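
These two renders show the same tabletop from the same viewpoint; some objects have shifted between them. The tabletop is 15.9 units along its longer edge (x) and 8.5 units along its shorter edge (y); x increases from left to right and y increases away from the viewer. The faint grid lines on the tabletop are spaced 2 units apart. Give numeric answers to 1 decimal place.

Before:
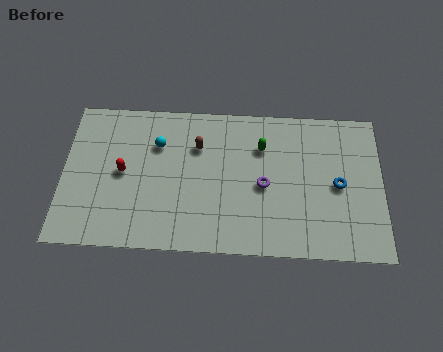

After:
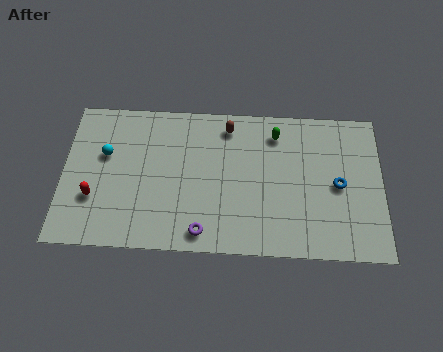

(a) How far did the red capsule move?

2.1

From (3.0, 4.3) to (1.6, 2.8), the red capsule covered √(1.4² + 1.5²) ≈ 2.1 units.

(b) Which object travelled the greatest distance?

the purple torus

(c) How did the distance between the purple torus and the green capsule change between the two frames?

+4.6

Before: roughly 2.2 units apart; after: 6.8. That's 4.6 units further apart.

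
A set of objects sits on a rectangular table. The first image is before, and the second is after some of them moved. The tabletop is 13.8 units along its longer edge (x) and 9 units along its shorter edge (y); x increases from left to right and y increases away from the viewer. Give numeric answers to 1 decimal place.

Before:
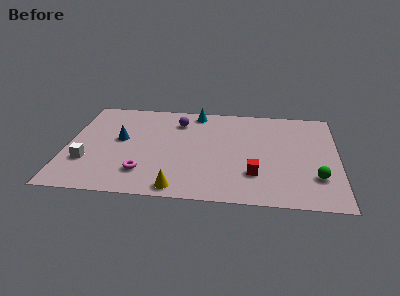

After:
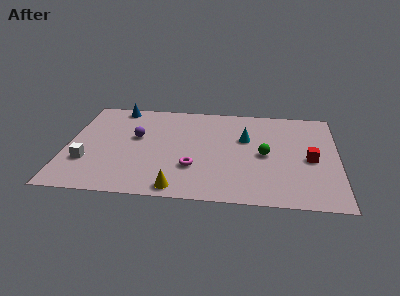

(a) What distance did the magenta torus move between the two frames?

2.6

From (4.0, 2.1) to (6.5, 2.8), the magenta torus covered √(2.5² + 0.7²) ≈ 2.6 units.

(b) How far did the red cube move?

3.2

From (9.6, 2.5) to (12.4, 4.1), the red cube covered √(2.8² + 1.6²) ≈ 3.2 units.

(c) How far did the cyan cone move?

3.5

The cyan cone was near (6.5, 8.0) before and (9.1, 5.7) after, so it travelled √(2.6² + 2.3²) ≈ 3.5 units.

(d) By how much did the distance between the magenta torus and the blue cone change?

+3.5

They were about 3.2 units apart before and 6.7 after — 3.5 units further apart.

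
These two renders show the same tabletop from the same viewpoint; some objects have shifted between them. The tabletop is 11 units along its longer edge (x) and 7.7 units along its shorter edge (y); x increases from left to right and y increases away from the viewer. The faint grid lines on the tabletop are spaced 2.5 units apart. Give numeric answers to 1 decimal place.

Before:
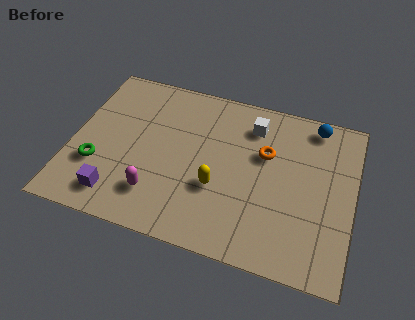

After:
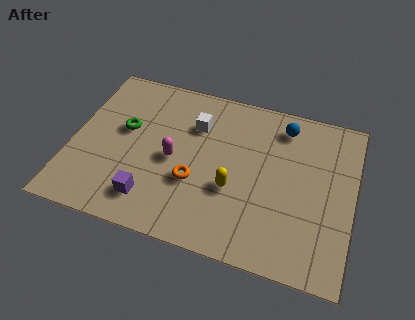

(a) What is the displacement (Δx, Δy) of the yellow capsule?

(0.6, 0.1)

The yellow capsule started near (5.8, 2.8) and ended near (6.4, 2.9).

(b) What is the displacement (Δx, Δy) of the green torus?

(0.9, 2.0)

The green torus started near (1.1, 2.5) and ended near (2.0, 4.5).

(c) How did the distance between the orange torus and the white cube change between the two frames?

+1.4

Before: roughly 1.3 units apart; after: 2.7. That's 1.4 units further apart.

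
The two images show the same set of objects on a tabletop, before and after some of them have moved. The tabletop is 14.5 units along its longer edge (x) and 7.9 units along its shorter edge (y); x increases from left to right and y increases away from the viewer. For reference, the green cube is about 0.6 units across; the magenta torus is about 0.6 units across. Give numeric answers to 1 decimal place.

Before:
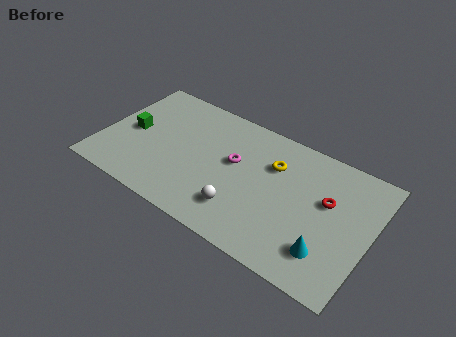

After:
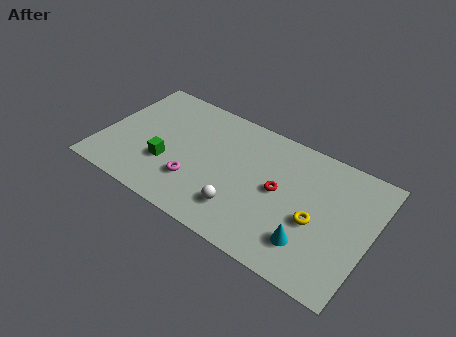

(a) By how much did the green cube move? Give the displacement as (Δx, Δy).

(2.2, -1.2)

The green cube was at about (1.5, 3.9) and moved to about (3.7, 2.7).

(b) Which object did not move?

the white sphere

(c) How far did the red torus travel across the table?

2.6

The red torus moved from about (12.1, 4.8) to (9.6, 4.1), a distance of √(2.5² + 0.7²) ≈ 2.6.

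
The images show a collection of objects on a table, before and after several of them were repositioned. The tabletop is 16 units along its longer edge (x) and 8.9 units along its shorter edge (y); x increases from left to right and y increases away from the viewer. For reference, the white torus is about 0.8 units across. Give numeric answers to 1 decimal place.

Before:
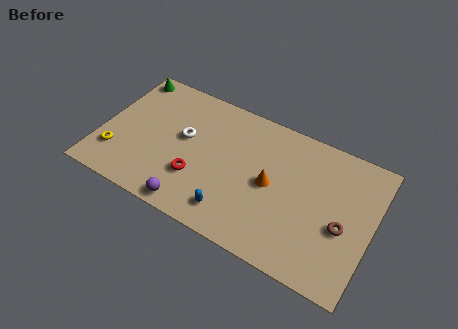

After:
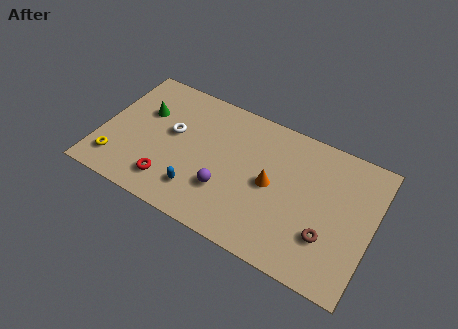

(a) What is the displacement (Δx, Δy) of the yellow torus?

(0.1, -0.5)

The yellow torus was at about (1.1, 2.3) and moved to about (1.2, 1.8).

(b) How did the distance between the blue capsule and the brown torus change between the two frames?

+1.0

Before: roughly 6.5 units apart; after: 7.5. That's 1.0 units further apart.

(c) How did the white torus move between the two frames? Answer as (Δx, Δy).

(-0.7, 0.0)

The white torus was at about (4.8, 5.1) and moved to about (4.1, 5.1).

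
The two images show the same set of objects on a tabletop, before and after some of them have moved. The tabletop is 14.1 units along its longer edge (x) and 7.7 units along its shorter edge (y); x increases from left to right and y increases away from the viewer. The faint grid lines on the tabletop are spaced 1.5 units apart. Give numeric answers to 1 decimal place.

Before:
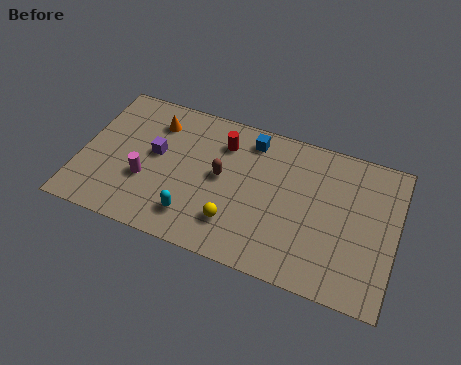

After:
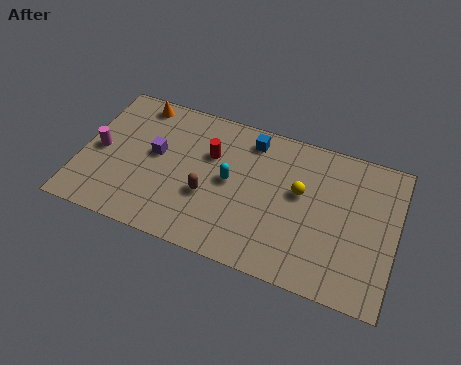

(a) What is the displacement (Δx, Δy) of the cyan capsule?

(1.4, 2.4)

The cyan capsule was at about (5.3, 1.6) and moved to about (6.7, 4.0).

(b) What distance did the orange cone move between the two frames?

1.2

The orange cone was near (3.1, 6.0) before and (2.2, 6.8) after, so it travelled √(0.9² + 0.8²) ≈ 1.2 units.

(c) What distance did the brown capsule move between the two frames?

1.3

The brown capsule was near (6.3, 4.1) before and (5.8, 2.9) after, so it travelled √(0.5² + 1.2²) ≈ 1.3 units.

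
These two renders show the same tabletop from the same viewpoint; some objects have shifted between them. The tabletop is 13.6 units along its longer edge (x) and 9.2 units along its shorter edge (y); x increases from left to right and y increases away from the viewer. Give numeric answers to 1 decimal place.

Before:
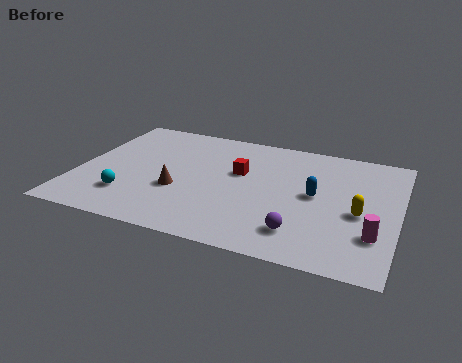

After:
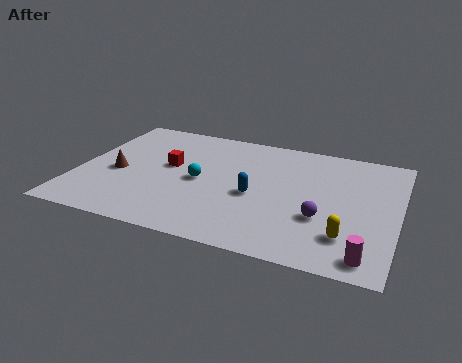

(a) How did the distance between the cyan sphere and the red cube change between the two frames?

-3.9

The distance was about 5.5 in the first image and 1.6 in the second, so they moved 3.9 units closer together.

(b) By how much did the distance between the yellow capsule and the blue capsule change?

+2.3

They were about 2.1 units apart before and 4.4 after — 2.3 units further apart.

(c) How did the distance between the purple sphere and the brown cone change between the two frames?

+3.3

Before: roughly 5.5 units apart; after: 8.8. That's 3.3 units further apart.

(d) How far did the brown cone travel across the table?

2.8

From (4.4, 3.4) to (1.7, 4.0), the brown cone covered √(2.7² + 0.6²) ≈ 2.8 units.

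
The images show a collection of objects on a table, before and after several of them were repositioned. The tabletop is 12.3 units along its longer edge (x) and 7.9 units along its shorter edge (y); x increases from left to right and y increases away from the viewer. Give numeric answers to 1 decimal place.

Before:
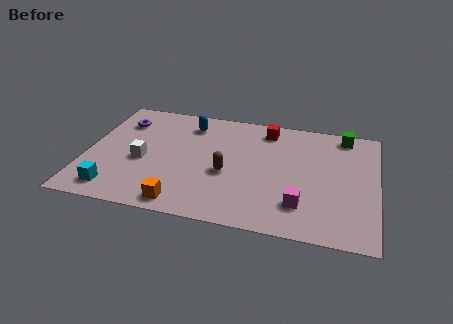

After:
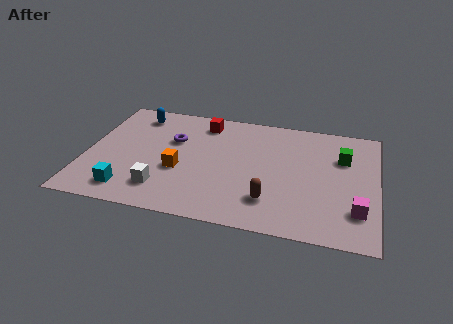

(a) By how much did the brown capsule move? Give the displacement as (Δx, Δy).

(1.9, -1.4)

The brown capsule was at about (6.0, 3.3) and moved to about (7.9, 1.9).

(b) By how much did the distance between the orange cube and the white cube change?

-1.6

Before: roughly 3.1 units apart; after: 1.5. That's 1.6 units closer together.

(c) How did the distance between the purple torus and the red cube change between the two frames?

-4.3

They were about 6.2 units apart before and 1.9 after — 4.3 units closer together.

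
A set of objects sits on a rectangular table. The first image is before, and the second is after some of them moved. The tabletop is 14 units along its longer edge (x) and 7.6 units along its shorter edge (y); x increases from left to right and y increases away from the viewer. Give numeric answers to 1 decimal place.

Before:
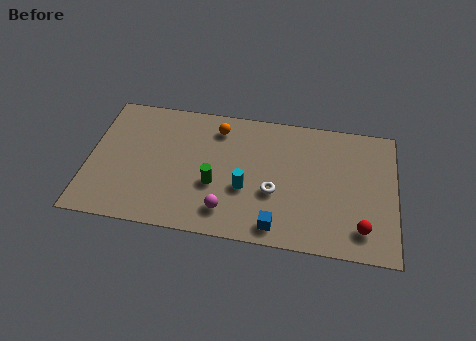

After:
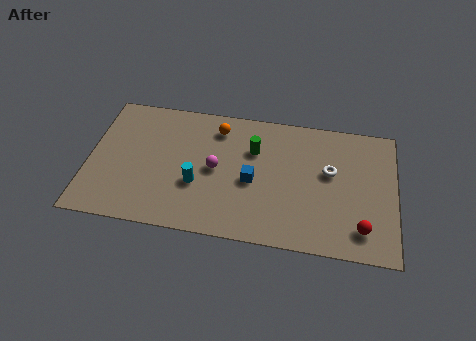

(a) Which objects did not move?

the red sphere and the orange sphere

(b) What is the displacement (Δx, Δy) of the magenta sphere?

(-0.6, 2.3)

From the two frames, the magenta sphere sits at roughly (6.4, 1.5) before and (5.8, 3.8) after.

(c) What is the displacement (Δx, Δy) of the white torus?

(2.5, 1.6)

The white torus was at about (8.5, 2.9) and moved to about (11.0, 4.5).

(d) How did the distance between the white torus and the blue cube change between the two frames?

+1.8

The distance was about 1.9 in the first image and 3.7 in the second, so they moved 1.8 units further apart.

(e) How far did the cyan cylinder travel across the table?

2.2

The cyan cylinder was near (7.2, 2.9) before and (5.0, 2.8) after, so it travelled √(2.2² + 0.1²) ≈ 2.2 units.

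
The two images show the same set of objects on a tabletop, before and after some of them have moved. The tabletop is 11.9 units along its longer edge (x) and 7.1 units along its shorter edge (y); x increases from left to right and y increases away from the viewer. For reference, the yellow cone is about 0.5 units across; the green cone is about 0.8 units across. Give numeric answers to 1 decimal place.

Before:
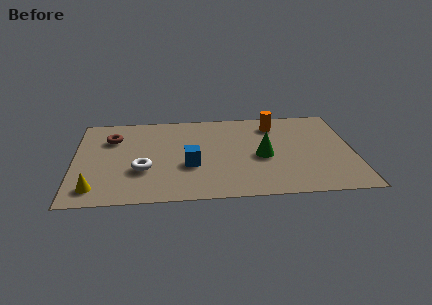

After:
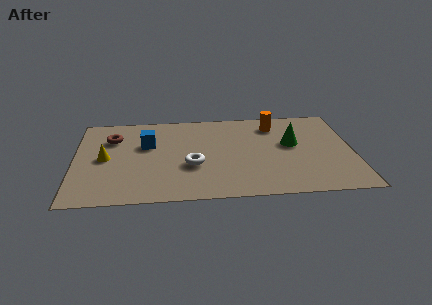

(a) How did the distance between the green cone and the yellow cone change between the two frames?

+0.6

Before: roughly 7.4 units apart; after: 8.0. That's 0.6 units further apart.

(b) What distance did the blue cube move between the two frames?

2.5

The blue cube was near (4.9, 2.7) before and (3.1, 4.5) after, so it travelled √(1.8² + 1.8²) ≈ 2.5 units.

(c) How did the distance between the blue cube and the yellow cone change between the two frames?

-2.2

The distance was about 4.3 in the first image and 2.1 in the second, so they moved 2.2 units closer together.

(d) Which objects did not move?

the brown torus and the orange cylinder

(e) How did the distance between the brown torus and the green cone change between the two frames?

+1.1

They were about 6.7 units apart before and 7.8 after — 1.1 units further apart.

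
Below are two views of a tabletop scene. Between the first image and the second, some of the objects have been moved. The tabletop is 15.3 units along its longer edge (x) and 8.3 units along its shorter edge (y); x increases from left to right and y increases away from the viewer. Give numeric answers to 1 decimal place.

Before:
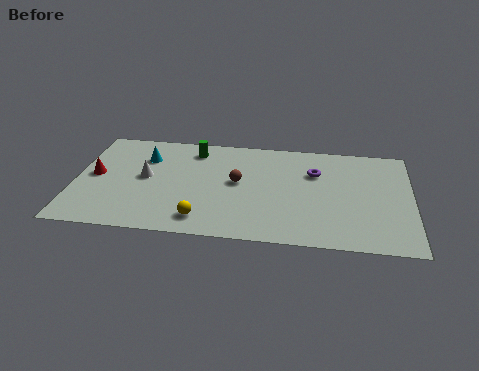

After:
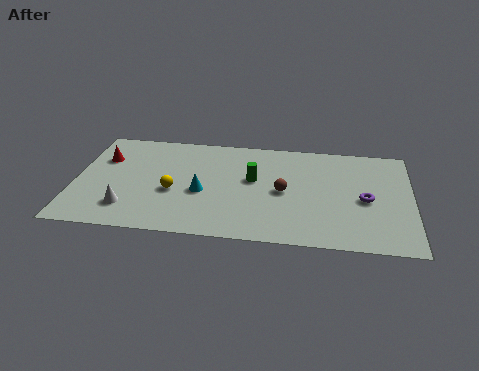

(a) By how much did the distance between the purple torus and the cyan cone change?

-0.4

The distance was about 7.8 in the first image and 7.4 in the second, so they moved 0.4 units closer together.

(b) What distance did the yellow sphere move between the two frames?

2.4

From (5.9, 1.4) to (4.5, 3.4), the yellow sphere covered √(1.4² + 2.0²) ≈ 2.4 units.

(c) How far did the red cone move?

1.4

The red cone was near (0.9, 4.3) before and (1.2, 5.7) after, so it travelled √(0.3² + 1.4²) ≈ 1.4 units.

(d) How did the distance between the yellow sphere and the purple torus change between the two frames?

+2.1

They were about 6.6 units apart before and 8.7 after — 2.1 units further apart.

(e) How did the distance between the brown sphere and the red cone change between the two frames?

+2.0

They were about 6.5 units apart before and 8.5 after — 2.0 units further apart.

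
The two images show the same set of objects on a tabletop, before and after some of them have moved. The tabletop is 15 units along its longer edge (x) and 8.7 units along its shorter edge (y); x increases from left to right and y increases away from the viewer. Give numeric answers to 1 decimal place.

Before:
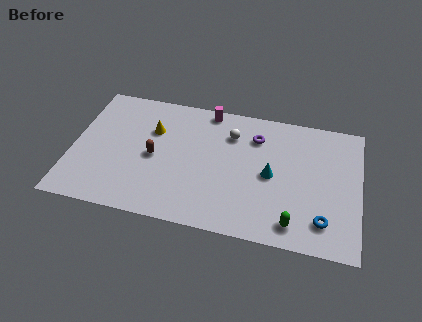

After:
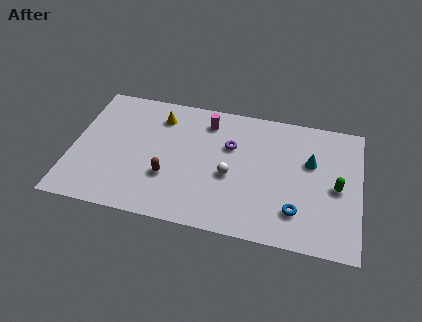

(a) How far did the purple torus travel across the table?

1.6

The purple torus moved from about (9.5, 6.6) to (8.2, 5.7), a distance of √(1.3² + 0.9²) ≈ 1.6.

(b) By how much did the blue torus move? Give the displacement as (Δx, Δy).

(-1.4, 0.3)

The blue torus started near (13.2, 1.8) and ended near (11.8, 2.1).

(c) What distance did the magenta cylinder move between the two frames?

0.8

The magenta cylinder moved from about (6.9, 7.9) to (6.9, 7.1), a distance of √(0.0² + 0.8²) ≈ 0.8.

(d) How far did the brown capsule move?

1.4

The brown capsule was near (4.3, 4.1) before and (5.1, 2.9) after, so it travelled √(0.8² + 1.2²) ≈ 1.4 units.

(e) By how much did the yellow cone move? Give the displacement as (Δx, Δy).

(0.3, 1.0)

The yellow cone was at about (4.1, 5.9) and moved to about (4.4, 6.9).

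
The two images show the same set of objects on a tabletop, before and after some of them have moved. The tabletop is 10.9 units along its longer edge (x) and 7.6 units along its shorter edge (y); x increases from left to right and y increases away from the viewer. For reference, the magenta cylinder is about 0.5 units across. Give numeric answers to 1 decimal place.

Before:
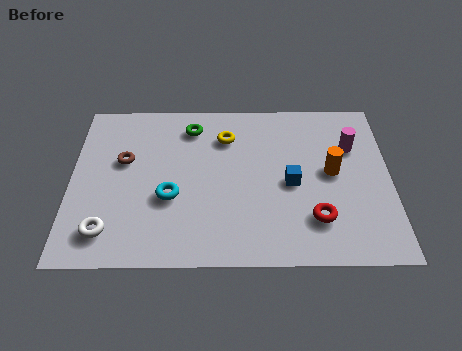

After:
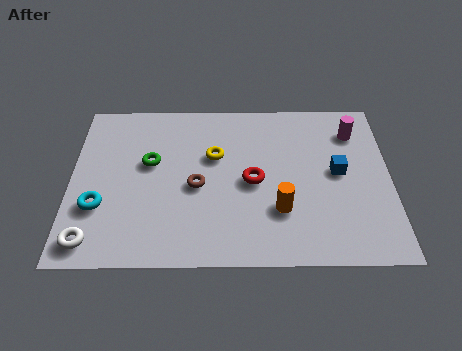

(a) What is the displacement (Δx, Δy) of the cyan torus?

(-2.4, -0.4)

The cyan torus was at about (3.4, 2.9) and moved to about (1.0, 2.5).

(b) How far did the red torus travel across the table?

2.7

The red torus moved from about (8.3, 1.9) to (6.2, 3.6), a distance of √(2.1² + 1.7²) ≈ 2.7.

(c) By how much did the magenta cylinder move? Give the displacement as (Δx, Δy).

(0.1, 0.7)

The magenta cylinder started near (9.6, 5.2) and ended near (9.7, 5.9).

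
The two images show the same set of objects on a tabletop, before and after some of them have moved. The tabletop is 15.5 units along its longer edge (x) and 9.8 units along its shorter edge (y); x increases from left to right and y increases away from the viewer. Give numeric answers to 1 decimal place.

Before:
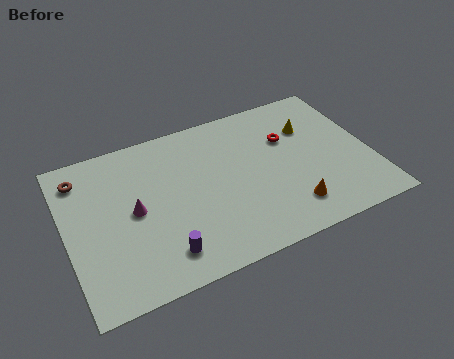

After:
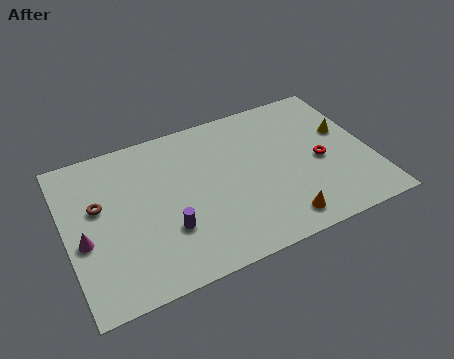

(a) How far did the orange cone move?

0.8

The orange cone was near (11.0, 2.0) before and (10.4, 1.4) after, so it travelled √(0.6² + 0.6²) ≈ 0.8 units.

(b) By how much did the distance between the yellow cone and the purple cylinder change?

+0.3

The distance was about 9.6 in the first image and 9.9 in the second, so they moved 0.3 units further apart.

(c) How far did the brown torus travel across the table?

2.2

The brown torus was near (1.0, 8.0) before and (1.7, 5.9) after, so it travelled √(0.7² + 2.1²) ≈ 2.2 units.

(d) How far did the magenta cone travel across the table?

2.7

The magenta cone was near (3.4, 4.9) before and (0.8, 4.1) after, so it travelled √(2.6² + 0.8²) ≈ 2.7 units.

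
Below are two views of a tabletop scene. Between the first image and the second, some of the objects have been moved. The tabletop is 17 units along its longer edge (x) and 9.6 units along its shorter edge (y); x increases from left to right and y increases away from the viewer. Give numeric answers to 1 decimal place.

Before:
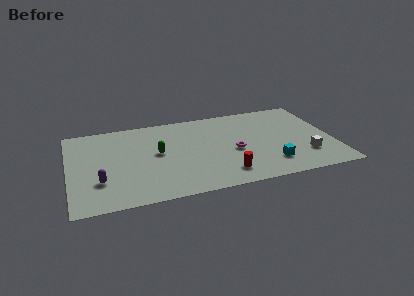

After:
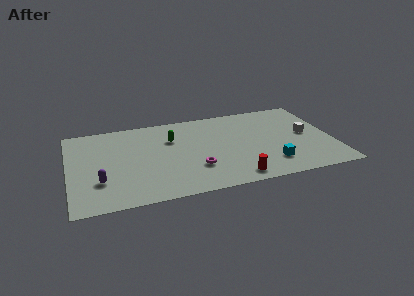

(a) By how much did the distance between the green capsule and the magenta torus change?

-1.1

Before: roughly 5.0 units apart; after: 3.9. That's 1.1 units closer together.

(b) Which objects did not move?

the purple capsule and the cyan cube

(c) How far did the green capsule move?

1.7

The green capsule moved from about (5.7, 5.2) to (6.7, 6.6), a distance of √(1.0² + 1.4²) ≈ 1.7.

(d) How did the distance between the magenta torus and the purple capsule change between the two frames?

-2.7

They were about 8.8 units apart before and 6.1 after — 2.7 units closer together.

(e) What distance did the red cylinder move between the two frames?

0.8

From (9.8, 1.8) to (10.4, 1.2), the red cylinder covered √(0.6² + 0.6²) ≈ 0.8 units.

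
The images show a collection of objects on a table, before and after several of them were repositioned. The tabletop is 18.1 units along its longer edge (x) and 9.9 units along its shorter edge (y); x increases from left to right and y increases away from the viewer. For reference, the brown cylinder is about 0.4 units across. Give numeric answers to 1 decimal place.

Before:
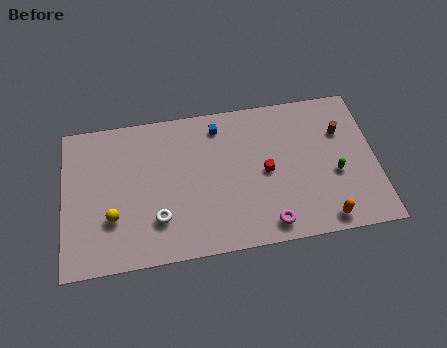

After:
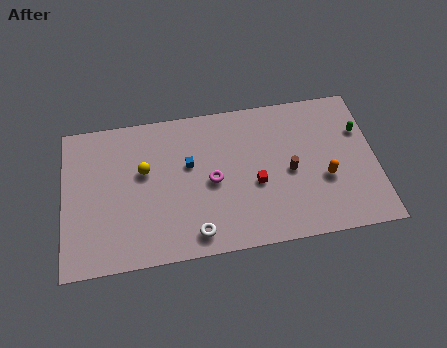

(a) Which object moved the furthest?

the magenta torus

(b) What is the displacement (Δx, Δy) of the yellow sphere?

(1.9, 2.8)

From the two frames, the yellow sphere sits at roughly (2.8, 3.2) before and (4.7, 6.0) after.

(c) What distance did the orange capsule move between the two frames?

2.7

From (14.9, 1.1) to (15.1, 3.8), the orange capsule covered √(0.2² + 2.7²) ≈ 2.7 units.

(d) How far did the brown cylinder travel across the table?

3.8

The brown cylinder was near (16.2, 6.8) before and (13.1, 4.6) after, so it travelled √(3.1² + 2.2²) ≈ 3.8 units.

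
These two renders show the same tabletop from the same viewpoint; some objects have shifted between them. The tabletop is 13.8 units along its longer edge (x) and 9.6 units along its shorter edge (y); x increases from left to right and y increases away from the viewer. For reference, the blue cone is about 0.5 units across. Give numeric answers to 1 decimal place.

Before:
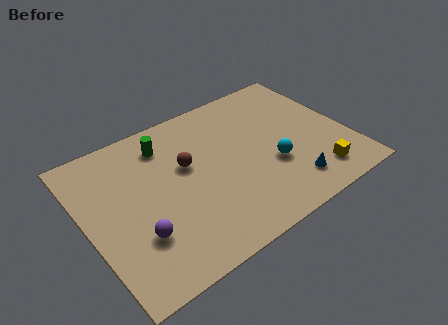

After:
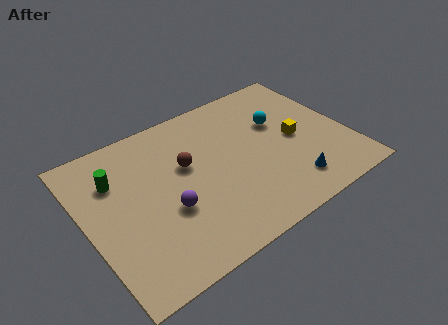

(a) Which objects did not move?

the blue cone and the brown sphere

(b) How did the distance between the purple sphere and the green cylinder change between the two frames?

-1.4

The distance was about 5.3 in the first image and 3.9 in the second, so they moved 1.4 units closer together.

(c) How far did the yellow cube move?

2.9

The yellow cube moved from about (11.6, 1.7) to (11.1, 4.6), a distance of √(0.5² + 2.9²) ≈ 2.9.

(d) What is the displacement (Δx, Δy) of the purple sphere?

(1.7, 0.7)

The purple sphere was at about (2.3, 2.9) and moved to about (4.0, 3.6).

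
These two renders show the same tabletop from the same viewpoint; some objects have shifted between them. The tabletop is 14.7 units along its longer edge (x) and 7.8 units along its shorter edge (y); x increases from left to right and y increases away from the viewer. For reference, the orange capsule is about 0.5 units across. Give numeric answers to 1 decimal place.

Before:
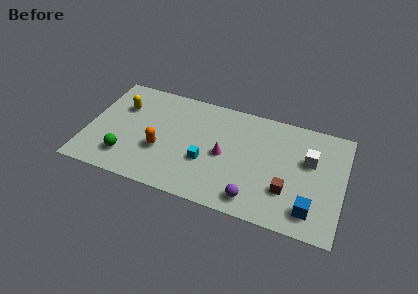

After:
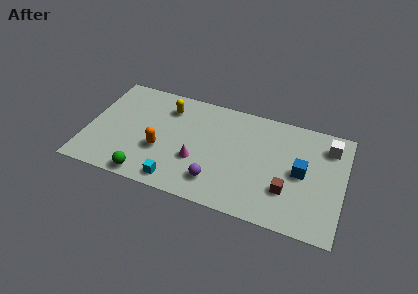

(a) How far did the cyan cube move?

2.4

From (6.9, 2.9) to (5.4, 1.0), the cyan cube covered √(1.5² + 1.9²) ≈ 2.4 units.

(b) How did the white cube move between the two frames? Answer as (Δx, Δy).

(1.0, 1.3)

The white cube started near (12.7, 4.9) and ended near (13.7, 6.2).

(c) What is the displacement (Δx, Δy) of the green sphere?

(1.3, -1.0)

The green sphere was at about (2.4, 1.8) and moved to about (3.7, 0.8).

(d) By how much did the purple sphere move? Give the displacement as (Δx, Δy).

(-2.2, 0.5)

The purple sphere was at about (9.8, 1.2) and moved to about (7.6, 1.7).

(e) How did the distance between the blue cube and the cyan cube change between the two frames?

+1.2

The distance was about 6.3 in the first image and 7.5 in the second, so they moved 1.2 units further apart.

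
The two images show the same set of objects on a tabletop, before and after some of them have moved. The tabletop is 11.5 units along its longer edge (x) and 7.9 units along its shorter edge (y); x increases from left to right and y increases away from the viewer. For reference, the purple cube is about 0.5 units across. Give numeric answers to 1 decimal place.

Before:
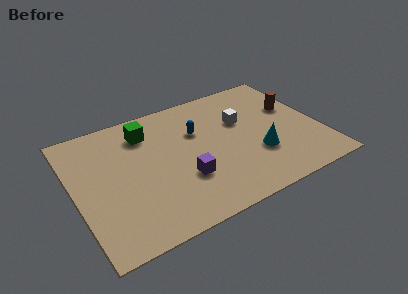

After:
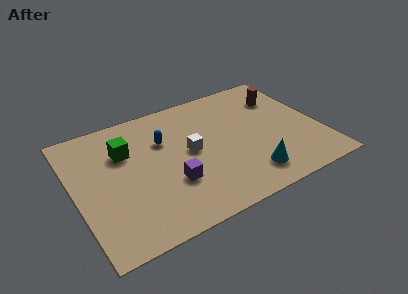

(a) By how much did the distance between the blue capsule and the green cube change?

-0.7

Before: roughly 2.5 units apart; after: 1.8. That's 0.7 units closer together.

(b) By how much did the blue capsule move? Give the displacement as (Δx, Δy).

(-1.6, 0.1)

The blue capsule started near (5.9, 5.2) and ended near (4.3, 5.3).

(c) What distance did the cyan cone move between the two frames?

1.3

The cyan cone was near (8.4, 2.6) before and (7.8, 1.5) after, so it travelled √(0.6² + 1.1²) ≈ 1.3 units.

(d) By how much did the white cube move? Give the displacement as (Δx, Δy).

(-2.6, -0.9)

From the two frames, the white cube sits at roughly (8.0, 5.0) before and (5.4, 4.1) after.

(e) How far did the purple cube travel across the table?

0.6

The purple cube moved from about (4.9, 2.6) to (4.3, 2.6), a distance of √(0.6² + 0.0²) ≈ 0.6.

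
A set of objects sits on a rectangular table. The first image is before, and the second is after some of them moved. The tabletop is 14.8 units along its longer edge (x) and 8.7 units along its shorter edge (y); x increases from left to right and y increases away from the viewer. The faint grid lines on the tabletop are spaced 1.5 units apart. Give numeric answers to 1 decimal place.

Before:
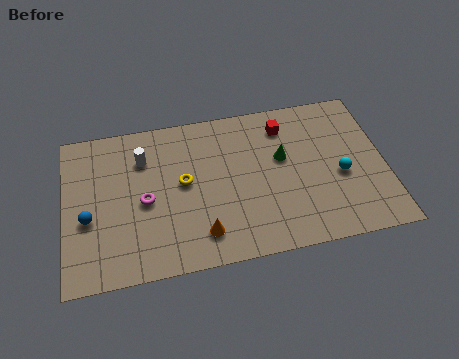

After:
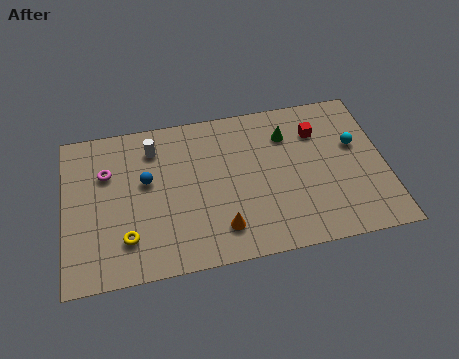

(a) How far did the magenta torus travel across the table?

2.5

From (3.7, 4.0) to (2.0, 5.9), the magenta torus covered √(1.7² + 1.9²) ≈ 2.5 units.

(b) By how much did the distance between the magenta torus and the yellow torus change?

+2.0

They were about 1.9 units apart before and 3.9 after — 2.0 units further apart.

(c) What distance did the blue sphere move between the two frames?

3.1

The blue sphere was near (1.1, 3.5) before and (3.8, 5.1) after, so it travelled √(2.7² + 1.6²) ≈ 3.1 units.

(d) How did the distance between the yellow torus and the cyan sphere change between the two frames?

+3.9

The distance was about 7.3 in the first image and 11.2 in the second, so they moved 3.9 units further apart.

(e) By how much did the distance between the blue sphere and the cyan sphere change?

-1.9

Before: roughly 11.6 units apart; after: 9.7. That's 1.9 units closer together.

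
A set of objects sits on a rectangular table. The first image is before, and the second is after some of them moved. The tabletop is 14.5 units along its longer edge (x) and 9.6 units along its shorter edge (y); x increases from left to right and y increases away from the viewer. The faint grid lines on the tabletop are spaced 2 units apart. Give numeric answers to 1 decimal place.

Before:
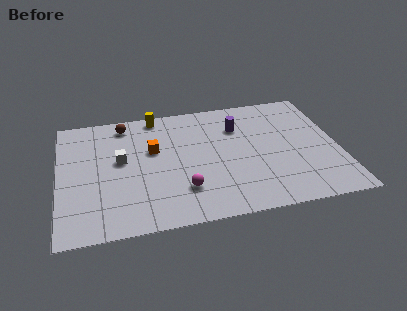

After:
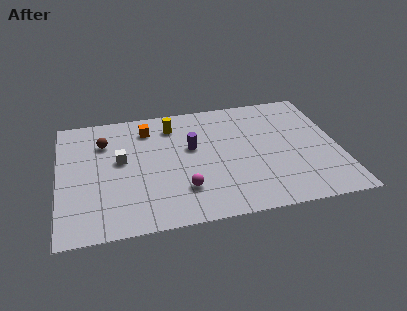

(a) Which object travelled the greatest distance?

the purple cylinder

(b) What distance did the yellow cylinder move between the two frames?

1.3

The yellow cylinder moved from about (5.2, 8.7) to (6.0, 7.7), a distance of √(0.8² + 1.0²) ≈ 1.3.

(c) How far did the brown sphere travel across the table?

1.7

The brown sphere moved from about (3.5, 8.3) to (2.4, 7.0), a distance of √(1.1² + 1.3²) ≈ 1.7.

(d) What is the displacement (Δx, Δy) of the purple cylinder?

(-2.5, -1.2)

The purple cylinder started near (9.4, 6.9) and ended near (6.9, 5.7).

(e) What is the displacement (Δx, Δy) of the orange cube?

(-0.2, 1.8)

The orange cube was at about (4.9, 5.9) and moved to about (4.7, 7.7).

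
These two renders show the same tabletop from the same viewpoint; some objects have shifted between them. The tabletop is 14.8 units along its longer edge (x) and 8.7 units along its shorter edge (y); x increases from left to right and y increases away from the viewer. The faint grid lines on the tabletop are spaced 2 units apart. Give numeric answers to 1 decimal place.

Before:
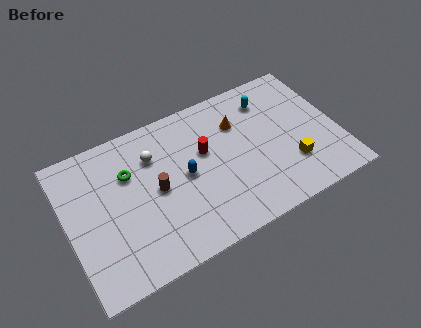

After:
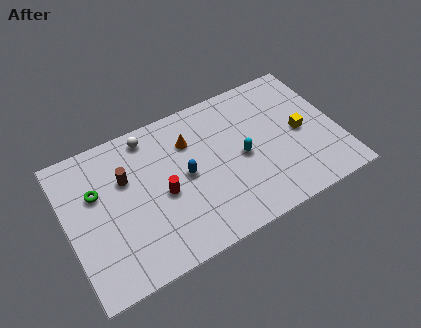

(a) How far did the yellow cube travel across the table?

1.9

From (12.0, 2.5) to (12.8, 4.2), the yellow cube covered √(0.8² + 1.7²) ≈ 1.9 units.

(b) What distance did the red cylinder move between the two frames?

2.9

From (7.6, 5.3) to (5.1, 3.9), the red cylinder covered √(2.5² + 1.4²) ≈ 2.9 units.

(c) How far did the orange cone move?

2.7

From (9.6, 6.2) to (6.9, 6.3), the orange cone covered √(2.7² + 0.1²) ≈ 2.7 units.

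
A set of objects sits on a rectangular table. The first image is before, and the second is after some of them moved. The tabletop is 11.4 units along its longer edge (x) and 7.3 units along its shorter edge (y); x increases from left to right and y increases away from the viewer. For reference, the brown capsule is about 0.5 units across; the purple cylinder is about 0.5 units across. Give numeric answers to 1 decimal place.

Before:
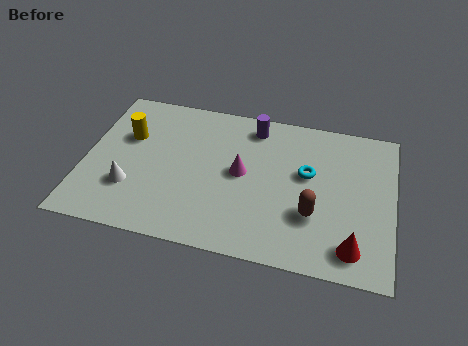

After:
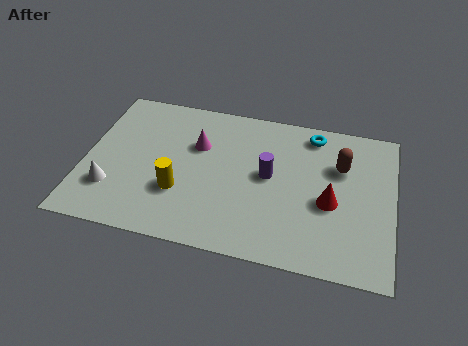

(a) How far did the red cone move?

2.1

The red cone was near (10.0, 1.2) before and (9.1, 3.1) after, so it travelled √(0.9² + 1.9²) ≈ 2.1 units.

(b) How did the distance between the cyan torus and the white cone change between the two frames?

+1.7

They were about 6.7 units apart before and 8.4 after — 1.7 units further apart.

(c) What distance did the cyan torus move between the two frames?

2.0

The cyan torus moved from about (8.2, 4.3) to (8.3, 6.3), a distance of √(0.1² + 2.0²) ≈ 2.0.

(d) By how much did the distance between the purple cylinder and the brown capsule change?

-1.7

The distance was about 4.5 in the first image and 2.8 in the second, so they moved 1.7 units closer together.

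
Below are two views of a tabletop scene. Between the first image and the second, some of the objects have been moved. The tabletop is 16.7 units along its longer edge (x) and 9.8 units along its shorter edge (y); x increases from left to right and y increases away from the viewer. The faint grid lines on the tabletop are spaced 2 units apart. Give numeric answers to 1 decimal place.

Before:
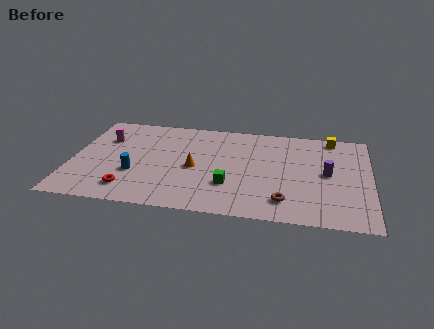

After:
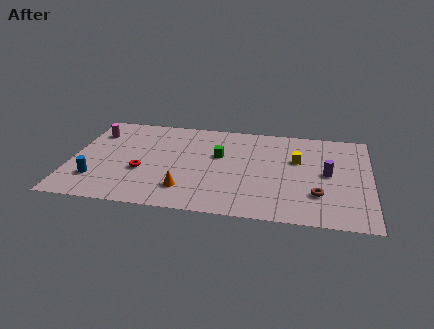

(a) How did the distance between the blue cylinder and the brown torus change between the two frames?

+3.8

The distance was about 8.5 in the first image and 12.3 in the second, so they moved 3.8 units further apart.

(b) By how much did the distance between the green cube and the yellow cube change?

-3.7

Before: roughly 8.1 units apart; after: 4.4. That's 3.7 units closer together.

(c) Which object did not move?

the purple cylinder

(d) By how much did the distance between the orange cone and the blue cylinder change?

+1.5

The distance was about 3.5 in the first image and 5.0 in the second, so they moved 1.5 units further apart.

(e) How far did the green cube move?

3.1

The green cube moved from about (8.9, 3.0) to (8.2, 6.0), a distance of √(0.7² + 3.0²) ≈ 3.1.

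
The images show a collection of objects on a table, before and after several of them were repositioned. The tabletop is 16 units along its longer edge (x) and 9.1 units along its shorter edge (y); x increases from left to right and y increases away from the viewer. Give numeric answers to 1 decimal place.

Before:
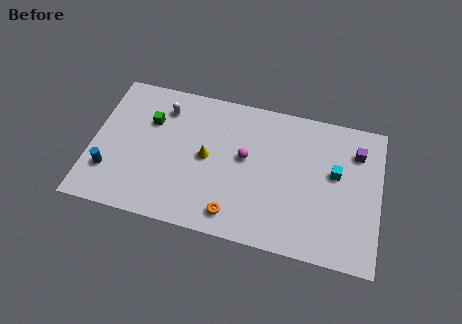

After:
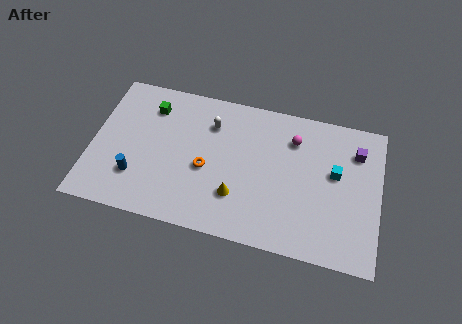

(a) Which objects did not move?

the purple cube and the cyan cube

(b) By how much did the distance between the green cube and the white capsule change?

+2.2

Before: roughly 1.2 units apart; after: 3.4. That's 2.2 units further apart.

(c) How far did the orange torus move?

3.0

From (8.1, 1.4) to (6.4, 3.9), the orange torus covered √(1.7² + 2.5²) ≈ 3.0 units.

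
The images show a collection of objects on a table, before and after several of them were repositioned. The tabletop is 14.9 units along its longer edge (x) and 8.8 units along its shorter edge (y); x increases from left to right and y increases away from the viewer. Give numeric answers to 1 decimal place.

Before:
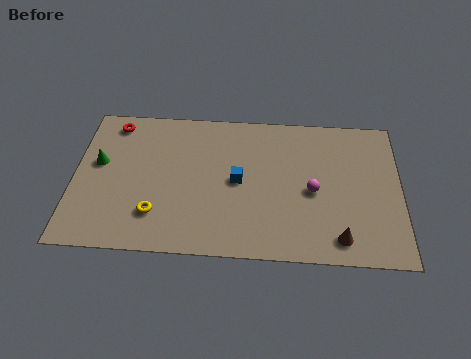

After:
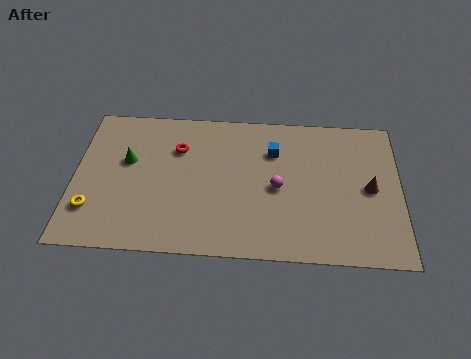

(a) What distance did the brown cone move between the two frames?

3.3

The brown cone moved from about (12.1, 1.3) to (13.5, 4.3), a distance of √(1.4² + 3.0²) ≈ 3.3.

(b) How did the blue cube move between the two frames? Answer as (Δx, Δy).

(1.6, 1.9)

From the two frames, the blue cube sits at roughly (7.5, 4.4) before and (9.1, 6.3) after.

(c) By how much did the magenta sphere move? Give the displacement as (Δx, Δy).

(-1.6, 0.1)

The magenta sphere was at about (10.9, 4.0) and moved to about (9.3, 4.1).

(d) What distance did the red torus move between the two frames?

3.3

From (1.7, 7.6) to (4.7, 6.2), the red torus covered √(3.0² + 1.4²) ≈ 3.3 units.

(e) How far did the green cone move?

1.3

The green cone was near (1.1, 5.1) before and (2.4, 5.3) after, so it travelled √(1.3² + 0.2²) ≈ 1.3 units.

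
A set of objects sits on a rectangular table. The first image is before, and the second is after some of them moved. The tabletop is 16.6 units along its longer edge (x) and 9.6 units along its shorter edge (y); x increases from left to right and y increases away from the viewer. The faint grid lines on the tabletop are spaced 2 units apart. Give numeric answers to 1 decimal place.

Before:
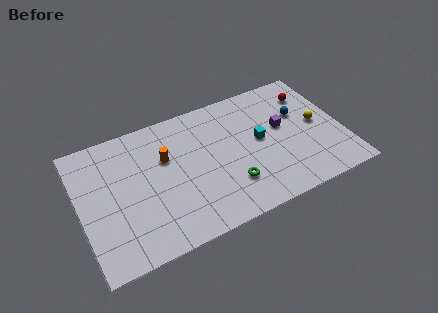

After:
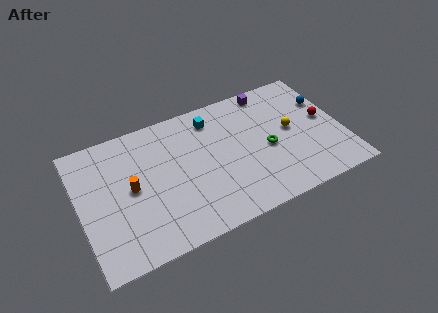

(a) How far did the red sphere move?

2.4

The red sphere moved from about (15.0, 7.4) to (15.6, 5.1), a distance of √(0.6² + 2.3²) ≈ 2.4.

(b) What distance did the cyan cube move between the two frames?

3.9

From (11.4, 5.1) to (8.7, 7.9), the cyan cube covered √(2.7² + 2.8²) ≈ 3.9 units.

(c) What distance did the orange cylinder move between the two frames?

2.6

From (5.5, 6.2) to (3.2, 4.9), the orange cylinder covered √(2.3² + 1.3²) ≈ 2.6 units.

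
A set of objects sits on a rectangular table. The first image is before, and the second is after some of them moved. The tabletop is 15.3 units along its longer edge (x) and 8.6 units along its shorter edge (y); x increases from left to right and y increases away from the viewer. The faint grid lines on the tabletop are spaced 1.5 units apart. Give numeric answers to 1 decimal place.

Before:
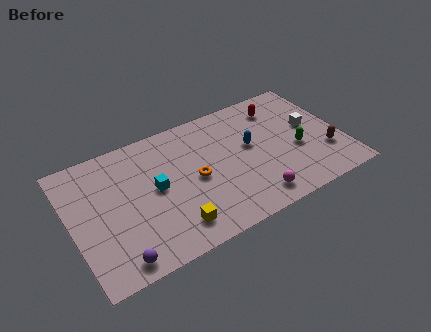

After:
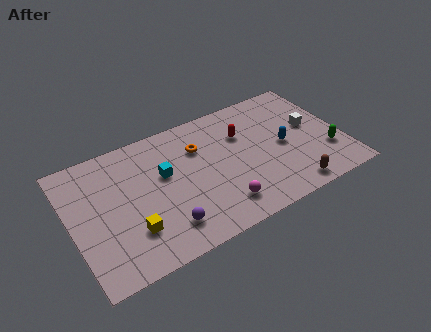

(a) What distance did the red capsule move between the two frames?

2.5

The red capsule moved from about (12.2, 6.9) to (9.9, 5.9), a distance of √(2.3² + 1.0²) ≈ 2.5.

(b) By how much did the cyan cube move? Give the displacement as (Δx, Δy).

(0.6, 0.7)

The cyan cube started near (4.7, 4.5) and ended near (5.3, 5.2).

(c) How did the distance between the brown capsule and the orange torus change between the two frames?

-0.7

They were about 7.5 units apart before and 6.8 after — 0.7 units closer together.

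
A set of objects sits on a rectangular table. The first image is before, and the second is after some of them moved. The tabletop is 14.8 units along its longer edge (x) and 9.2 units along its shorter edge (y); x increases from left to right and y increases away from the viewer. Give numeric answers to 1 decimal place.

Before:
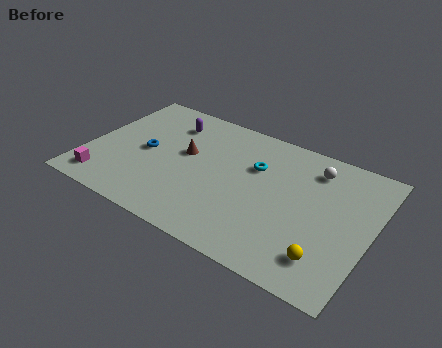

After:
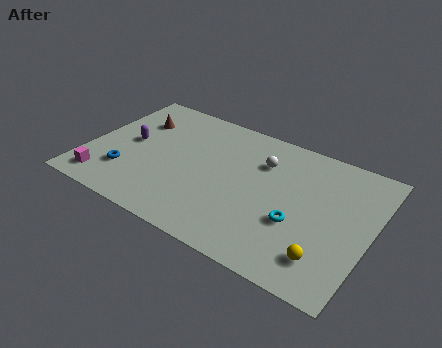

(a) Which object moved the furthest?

the cyan torus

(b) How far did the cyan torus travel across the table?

3.7

From (8.6, 6.1) to (11.2, 3.4), the cyan torus covered √(2.6² + 2.7²) ≈ 3.7 units.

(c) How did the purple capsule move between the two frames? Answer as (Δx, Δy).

(-1.7, -2.4)

The purple capsule was at about (3.8, 7.2) and moved to about (2.1, 4.8).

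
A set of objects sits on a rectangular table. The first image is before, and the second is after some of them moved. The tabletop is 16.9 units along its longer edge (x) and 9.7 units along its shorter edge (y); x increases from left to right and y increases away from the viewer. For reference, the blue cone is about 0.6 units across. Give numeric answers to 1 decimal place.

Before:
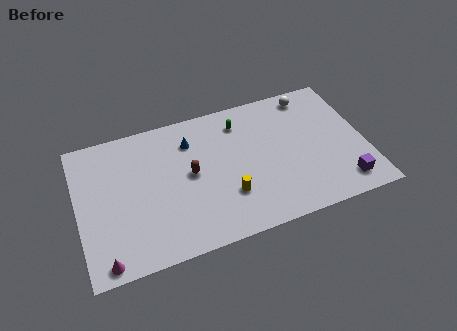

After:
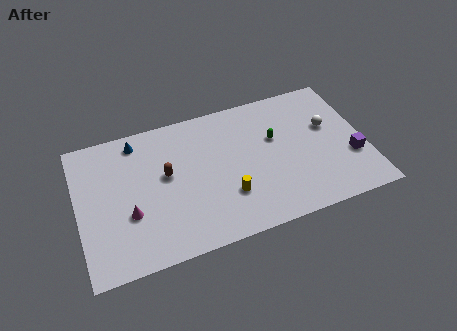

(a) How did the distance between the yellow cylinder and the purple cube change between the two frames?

+0.6

The distance was about 6.8 in the first image and 7.4 in the second, so they moved 0.6 units further apart.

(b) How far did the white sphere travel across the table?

2.7

The white sphere moved from about (14.1, 8.5) to (14.9, 5.9), a distance of √(0.8² + 2.6²) ≈ 2.7.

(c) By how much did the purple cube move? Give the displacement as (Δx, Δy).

(0.7, 1.7)

The purple cube started near (15.3, 1.6) and ended near (16.0, 3.3).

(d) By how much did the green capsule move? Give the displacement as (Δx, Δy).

(1.9, -1.8)

From the two frames, the green capsule sits at roughly (9.8, 7.8) before and (11.7, 6.0) after.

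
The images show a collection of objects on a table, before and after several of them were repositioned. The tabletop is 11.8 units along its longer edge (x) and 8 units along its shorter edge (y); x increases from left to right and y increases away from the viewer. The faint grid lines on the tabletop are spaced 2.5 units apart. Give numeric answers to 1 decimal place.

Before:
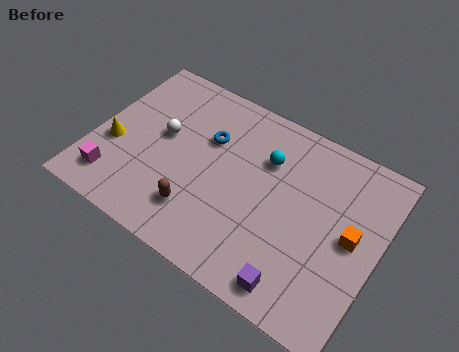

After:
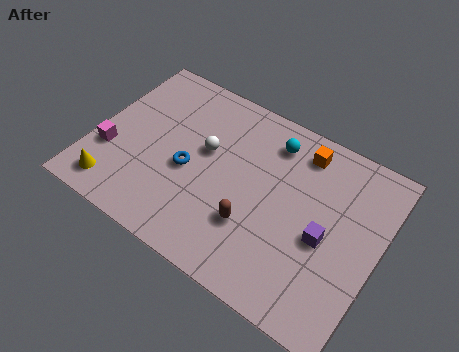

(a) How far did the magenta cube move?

1.3

The magenta cube moved from about (1.2, 1.5) to (0.8, 2.7), a distance of √(0.4² + 1.2²) ≈ 1.3.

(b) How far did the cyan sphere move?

0.9

From (6.9, 5.6) to (7.0, 6.5), the cyan sphere covered √(0.1² + 0.9²) ≈ 0.9 units.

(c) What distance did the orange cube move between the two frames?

3.6

The orange cube moved from about (10.7, 4.1) to (8.2, 6.7), a distance of √(2.5² + 2.6²) ≈ 3.6.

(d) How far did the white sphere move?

1.8

The white sphere moved from about (2.7, 4.5) to (4.5, 4.7), a distance of √(1.8² + 0.2²) ≈ 1.8.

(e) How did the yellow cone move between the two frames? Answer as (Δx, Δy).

(0.4, -1.9)

The yellow cone started near (0.9, 3.1) and ended near (1.3, 1.2).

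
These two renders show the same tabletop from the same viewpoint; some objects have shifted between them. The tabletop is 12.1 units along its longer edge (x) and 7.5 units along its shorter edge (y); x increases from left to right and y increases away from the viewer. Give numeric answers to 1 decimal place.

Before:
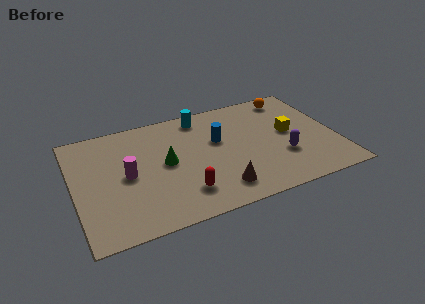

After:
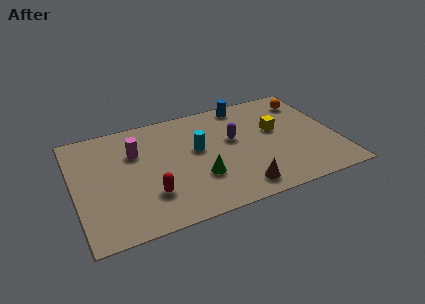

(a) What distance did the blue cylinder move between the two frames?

2.6

The blue cylinder moved from about (6.7, 4.6) to (8.2, 6.7), a distance of √(1.5² + 2.1²) ≈ 2.6.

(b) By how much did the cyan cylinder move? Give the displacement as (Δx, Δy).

(-0.4, -2.2)

From the two frames, the cyan cylinder sits at roughly (6.1, 6.5) before and (5.7, 4.3) after.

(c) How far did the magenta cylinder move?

1.5

The magenta cylinder was near (2.4, 3.7) before and (2.9, 5.1) after, so it travelled √(0.5² + 1.4²) ≈ 1.5 units.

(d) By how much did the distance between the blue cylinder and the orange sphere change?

-1.2

Before: roughly 4.2 units apart; after: 3.0. That's 1.2 units closer together.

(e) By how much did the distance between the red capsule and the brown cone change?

+2.5

The distance was about 1.6 in the first image and 4.1 in the second, so they moved 2.5 units further apart.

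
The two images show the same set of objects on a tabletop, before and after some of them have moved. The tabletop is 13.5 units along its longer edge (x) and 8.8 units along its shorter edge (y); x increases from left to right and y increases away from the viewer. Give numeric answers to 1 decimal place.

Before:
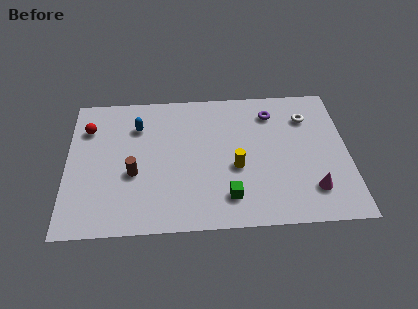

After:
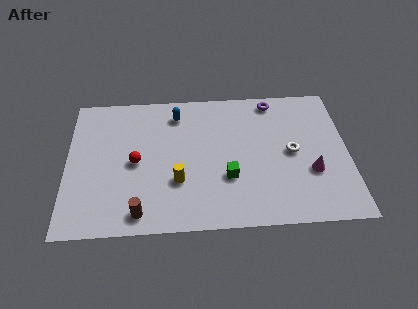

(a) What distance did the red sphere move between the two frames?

3.3

From (1.0, 6.5) to (3.3, 4.2), the red sphere covered √(2.3² + 2.3²) ≈ 3.3 units.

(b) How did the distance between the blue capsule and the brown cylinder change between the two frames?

+3.4

They were about 3.0 units apart before and 6.4 after — 3.4 units further apart.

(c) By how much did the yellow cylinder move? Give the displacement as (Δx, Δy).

(-2.8, -0.7)

From the two frames, the yellow cylinder sits at roughly (8.1, 3.6) before and (5.3, 2.9) after.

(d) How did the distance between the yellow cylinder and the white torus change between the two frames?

+1.1

They were about 4.6 units apart before and 5.7 after — 1.1 units further apart.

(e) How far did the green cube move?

1.2

The green cube moved from about (7.7, 1.8) to (7.7, 3.0), a distance of √(0.0² + 1.2²) ≈ 1.2.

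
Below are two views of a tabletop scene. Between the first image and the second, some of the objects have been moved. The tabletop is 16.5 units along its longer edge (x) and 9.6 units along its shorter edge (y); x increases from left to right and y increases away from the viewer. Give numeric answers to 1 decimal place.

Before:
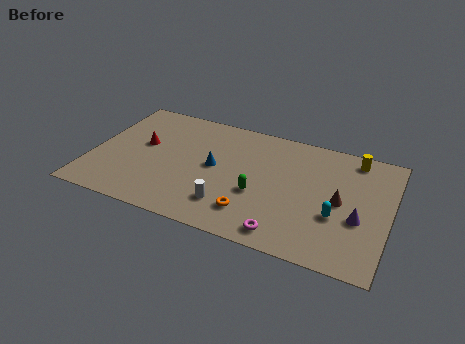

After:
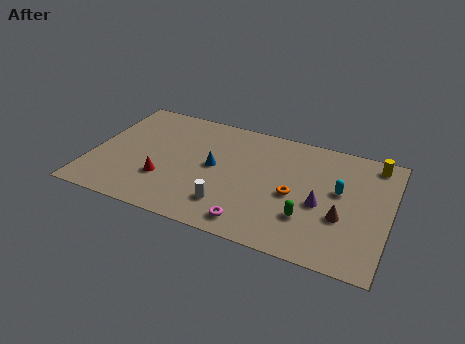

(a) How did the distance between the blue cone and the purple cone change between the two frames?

-2.1

The distance was about 8.2 in the first image and 6.1 in the second, so they moved 2.1 units closer together.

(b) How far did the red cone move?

2.9

The red cone was near (2.7, 5.5) before and (4.2, 3.0) after, so it travelled √(1.5² + 2.5²) ≈ 2.9 units.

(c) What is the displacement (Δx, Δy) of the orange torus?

(2.1, 2.2)

The orange torus was at about (9.2, 2.1) and moved to about (11.3, 4.3).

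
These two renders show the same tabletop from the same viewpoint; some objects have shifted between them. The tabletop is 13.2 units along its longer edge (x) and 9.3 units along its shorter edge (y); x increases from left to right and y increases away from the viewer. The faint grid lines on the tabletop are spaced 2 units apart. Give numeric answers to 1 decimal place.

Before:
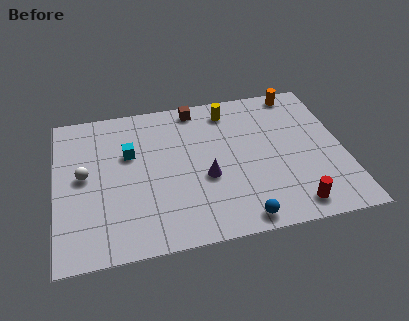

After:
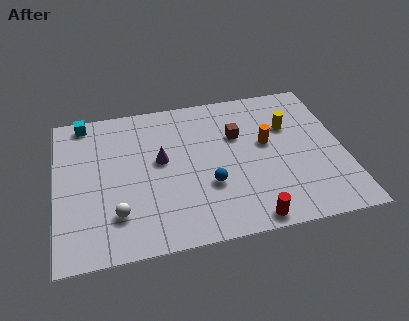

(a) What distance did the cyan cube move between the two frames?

3.2

From (3.4, 5.9) to (1.4, 8.4), the cyan cube covered √(2.0² + 2.5²) ≈ 3.2 units.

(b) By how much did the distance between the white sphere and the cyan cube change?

+3.9

Before: roughly 2.3 units apart; after: 6.2. That's 3.9 units further apart.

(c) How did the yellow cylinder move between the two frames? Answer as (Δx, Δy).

(2.7, -1.6)

From the two frames, the yellow cylinder sits at roughly (8.1, 7.8) before and (10.8, 6.2) after.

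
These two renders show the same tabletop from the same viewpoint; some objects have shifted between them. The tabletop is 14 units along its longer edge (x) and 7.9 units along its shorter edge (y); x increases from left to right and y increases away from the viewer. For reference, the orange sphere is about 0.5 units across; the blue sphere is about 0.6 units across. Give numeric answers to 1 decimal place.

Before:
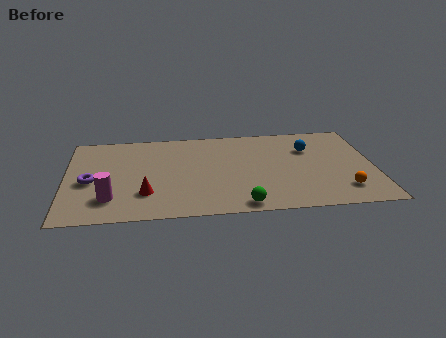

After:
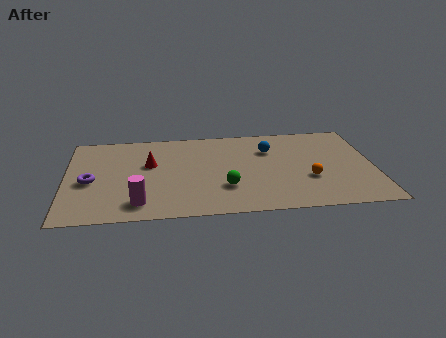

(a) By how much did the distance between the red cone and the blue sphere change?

-2.6

The distance was about 8.2 in the first image and 5.6 in the second, so they moved 2.6 units closer together.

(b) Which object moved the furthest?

the red cone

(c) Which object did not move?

the purple torus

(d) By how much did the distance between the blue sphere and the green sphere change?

-1.9

Before: roughly 5.7 units apart; after: 3.8. That's 1.9 units closer together.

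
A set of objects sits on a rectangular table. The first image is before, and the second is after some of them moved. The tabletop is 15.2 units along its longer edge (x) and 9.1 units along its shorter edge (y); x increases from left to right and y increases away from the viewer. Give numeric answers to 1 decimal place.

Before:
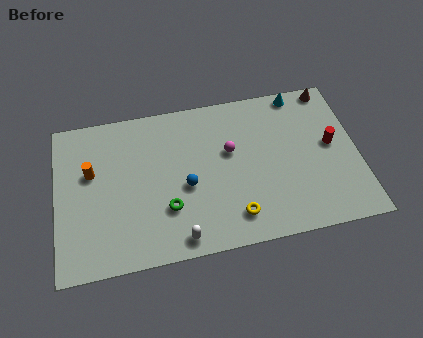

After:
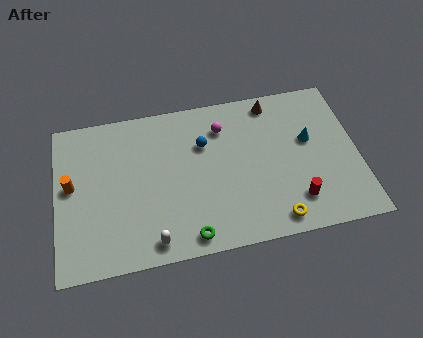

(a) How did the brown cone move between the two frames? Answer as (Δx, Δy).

(-3.0, -0.3)

The brown cone started near (14.1, 8.3) and ended near (11.1, 8.0).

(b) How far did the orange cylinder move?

1.2

The orange cylinder moved from about (1.8, 5.6) to (0.8, 5.0), a distance of √(1.0² + 0.6²) ≈ 1.2.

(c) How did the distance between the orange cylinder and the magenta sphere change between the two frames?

+1.0

Before: roughly 7.0 units apart; after: 8.0. That's 1.0 units further apart.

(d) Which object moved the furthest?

the red cylinder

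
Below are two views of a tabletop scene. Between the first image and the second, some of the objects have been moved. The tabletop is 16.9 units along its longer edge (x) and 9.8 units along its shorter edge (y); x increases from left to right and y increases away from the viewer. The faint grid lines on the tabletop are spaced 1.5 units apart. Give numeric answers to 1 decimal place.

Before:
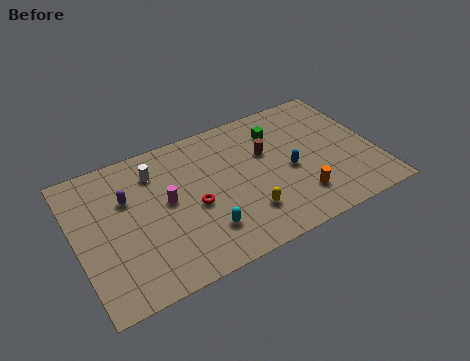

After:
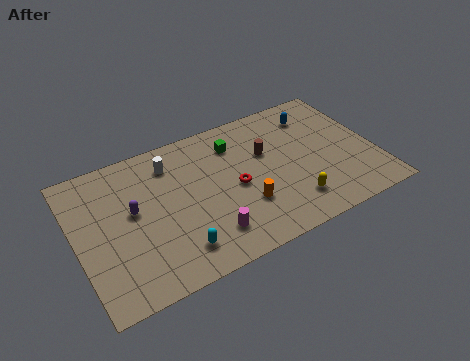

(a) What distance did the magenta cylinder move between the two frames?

3.7

From (5.1, 5.3) to (7.0, 2.1), the magenta cylinder covered √(1.9² + 3.2²) ≈ 3.7 units.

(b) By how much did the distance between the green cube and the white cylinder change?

-3.4

The distance was about 7.1 in the first image and 3.7 in the second, so they moved 3.4 units closer together.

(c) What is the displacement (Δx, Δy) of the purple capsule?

(0.2, -1.0)

From the two frames, the purple capsule sits at roughly (3.0, 6.5) before and (3.2, 5.5) after.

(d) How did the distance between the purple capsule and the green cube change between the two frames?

-2.4

The distance was about 8.9 in the first image and 6.5 in the second, so they moved 2.4 units closer together.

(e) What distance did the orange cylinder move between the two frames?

3.1

The orange cylinder was near (12.2, 2.3) before and (9.2, 3.1) after, so it travelled √(3.0² + 0.8²) ≈ 3.1 units.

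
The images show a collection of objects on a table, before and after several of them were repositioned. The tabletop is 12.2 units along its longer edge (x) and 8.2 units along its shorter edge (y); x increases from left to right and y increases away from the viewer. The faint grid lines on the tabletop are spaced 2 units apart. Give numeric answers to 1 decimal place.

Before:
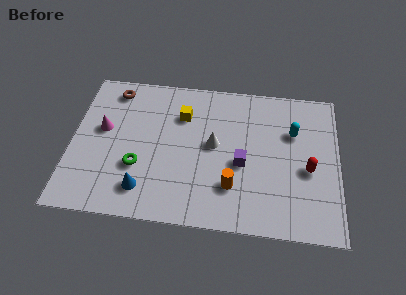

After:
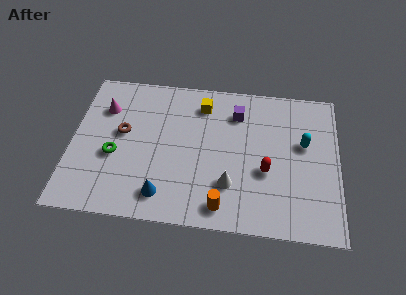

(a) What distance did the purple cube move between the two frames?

2.8

The purple cube was near (7.8, 3.5) before and (7.5, 6.3) after, so it travelled √(0.3² + 2.8²) ≈ 2.8 units.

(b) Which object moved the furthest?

the purple cube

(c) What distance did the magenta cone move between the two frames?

1.2

From (1.4, 4.7) to (1.4, 5.9), the magenta cone covered √(0.0² + 1.2²) ≈ 1.2 units.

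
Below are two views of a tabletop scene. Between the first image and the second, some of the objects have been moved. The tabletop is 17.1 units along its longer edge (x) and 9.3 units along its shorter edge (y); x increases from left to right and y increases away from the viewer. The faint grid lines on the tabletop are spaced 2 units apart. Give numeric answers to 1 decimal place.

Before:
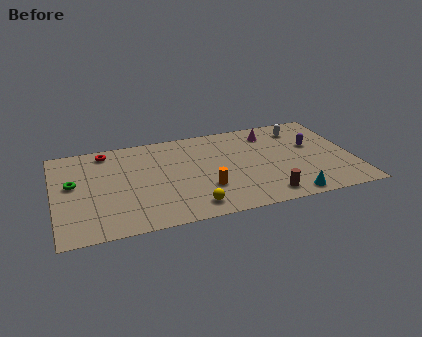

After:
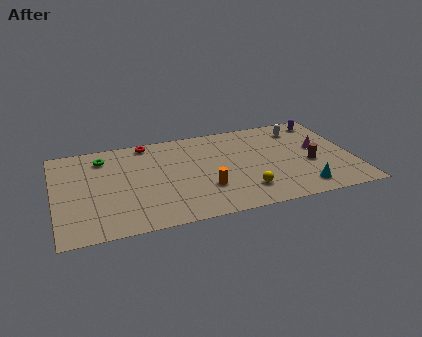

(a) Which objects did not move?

the orange cylinder and the white capsule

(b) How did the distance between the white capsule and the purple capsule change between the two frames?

-0.5

They were about 2.0 units apart before and 1.5 after — 0.5 units closer together.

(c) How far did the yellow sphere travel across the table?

3.2

The yellow sphere was near (7.6, 1.4) before and (10.7, 2.1) after, so it travelled √(3.1² + 0.7²) ≈ 3.2 units.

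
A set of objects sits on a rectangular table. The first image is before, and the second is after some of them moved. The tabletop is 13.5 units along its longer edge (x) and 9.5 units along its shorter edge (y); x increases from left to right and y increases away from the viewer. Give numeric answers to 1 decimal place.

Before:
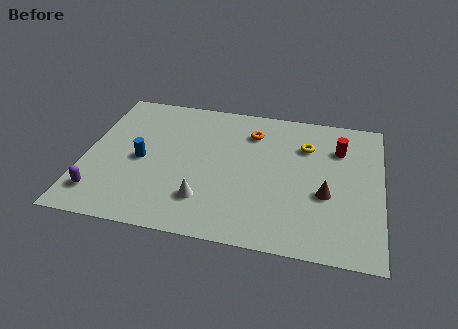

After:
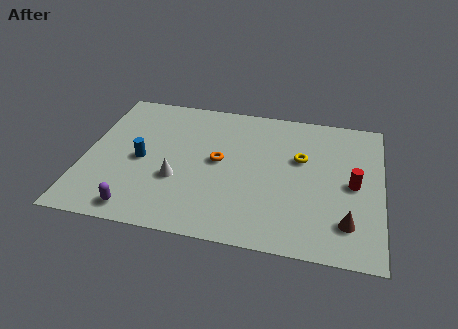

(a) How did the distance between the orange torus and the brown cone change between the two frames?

+1.6

They were about 5.0 units apart before and 6.6 after — 1.6 units further apart.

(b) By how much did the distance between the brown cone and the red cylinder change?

-0.7

The distance was about 3.2 in the first image and 2.5 in the second, so they moved 0.7 units closer together.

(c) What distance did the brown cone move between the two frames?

1.9

The brown cone was near (11.0, 3.7) before and (12.0, 2.1) after, so it travelled √(1.0² + 1.6²) ≈ 1.9 units.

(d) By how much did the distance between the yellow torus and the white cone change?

-0.3

The distance was about 6.3 in the first image and 6.0 in the second, so they moved 0.3 units closer together.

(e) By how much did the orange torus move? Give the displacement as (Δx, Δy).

(-1.4, -2.3)

The orange torus was at about (7.5, 7.3) and moved to about (6.1, 5.0).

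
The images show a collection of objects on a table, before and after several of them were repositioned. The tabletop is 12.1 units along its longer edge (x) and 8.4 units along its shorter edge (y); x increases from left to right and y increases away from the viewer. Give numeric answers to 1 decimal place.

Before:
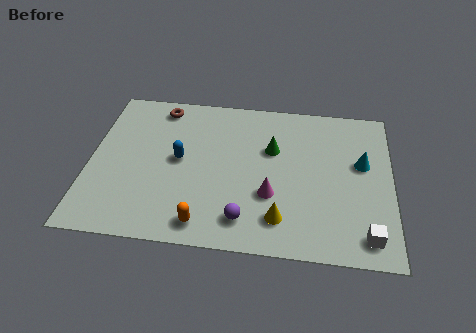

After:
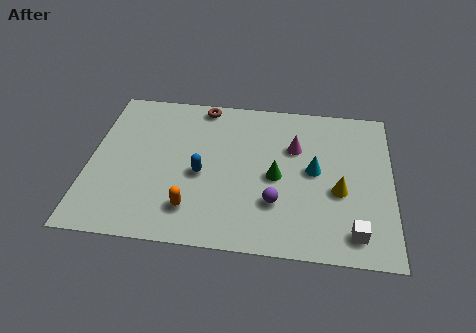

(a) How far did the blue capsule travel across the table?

1.1

The blue capsule moved from about (3.6, 4.4) to (4.5, 3.7), a distance of √(0.9² + 0.7²) ≈ 1.1.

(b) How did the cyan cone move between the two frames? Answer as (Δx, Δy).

(-1.9, -0.6)

The cyan cone was at about (10.9, 5.0) and moved to about (9.0, 4.4).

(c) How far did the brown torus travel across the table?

1.7

The brown torus moved from about (2.7, 7.3) to (4.4, 7.6), a distance of √(1.7² + 0.3²) ≈ 1.7.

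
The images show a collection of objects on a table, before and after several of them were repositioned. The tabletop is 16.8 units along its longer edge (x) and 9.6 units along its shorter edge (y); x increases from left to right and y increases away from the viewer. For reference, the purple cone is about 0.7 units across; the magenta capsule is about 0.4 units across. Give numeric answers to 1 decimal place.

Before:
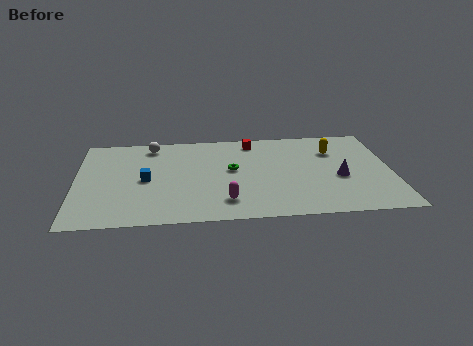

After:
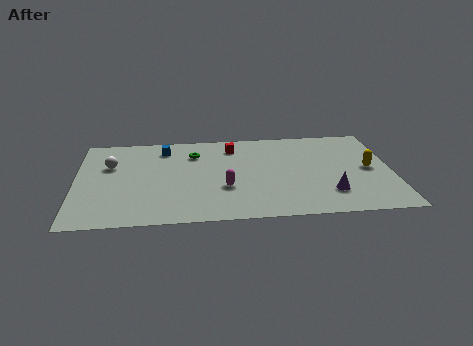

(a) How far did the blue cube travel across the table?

3.4

From (3.7, 4.6) to (4.7, 7.9), the blue cube covered √(1.0² + 3.3²) ≈ 3.4 units.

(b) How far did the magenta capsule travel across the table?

1.4

The magenta capsule was near (7.9, 2.0) before and (7.9, 3.4) after, so it travelled √(0.0² + 1.4²) ≈ 1.4 units.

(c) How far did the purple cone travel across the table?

1.7

The purple cone moved from about (14.0, 4.0) to (13.4, 2.4), a distance of √(0.6² + 1.6²) ≈ 1.7.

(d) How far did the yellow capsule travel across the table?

2.8

The yellow capsule was near (13.8, 6.9) before and (15.6, 4.8) after, so it travelled √(1.8² + 2.1²) ≈ 2.8 units.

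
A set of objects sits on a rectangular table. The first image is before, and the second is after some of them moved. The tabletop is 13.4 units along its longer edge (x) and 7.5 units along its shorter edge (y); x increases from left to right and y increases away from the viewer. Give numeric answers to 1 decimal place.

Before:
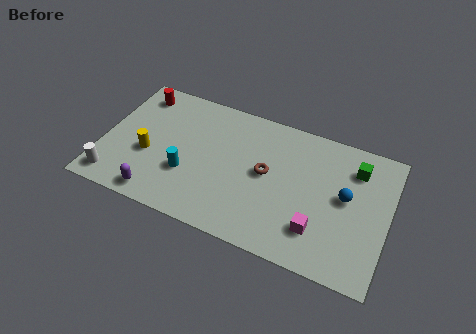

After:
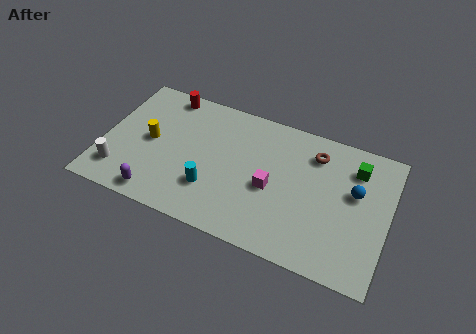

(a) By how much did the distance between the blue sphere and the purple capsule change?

+0.5

The distance was about 9.1 in the first image and 9.6 in the second, so they moved 0.5 units further apart.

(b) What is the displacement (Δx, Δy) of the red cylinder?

(1.3, 0.4)

From the two frames, the red cylinder sits at roughly (1.3, 6.3) before and (2.6, 6.7) after.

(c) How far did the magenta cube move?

2.7

The magenta cube was near (10.3, 1.9) before and (8.0, 3.3) after, so it travelled √(2.3² + 1.4²) ≈ 2.7 units.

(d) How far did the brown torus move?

2.8

From (7.7, 4.0) to (9.8, 5.9), the brown torus covered √(2.1² + 1.9²) ≈ 2.8 units.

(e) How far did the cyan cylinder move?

1.3

From (4.1, 2.6) to (5.3, 2.2), the cyan cylinder covered √(1.2² + 0.4²) ≈ 1.3 units.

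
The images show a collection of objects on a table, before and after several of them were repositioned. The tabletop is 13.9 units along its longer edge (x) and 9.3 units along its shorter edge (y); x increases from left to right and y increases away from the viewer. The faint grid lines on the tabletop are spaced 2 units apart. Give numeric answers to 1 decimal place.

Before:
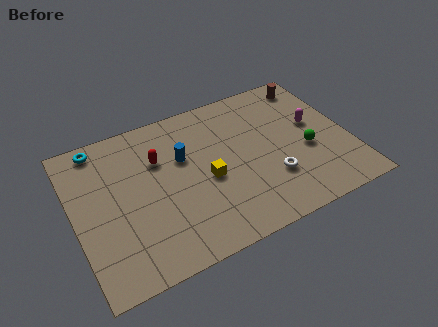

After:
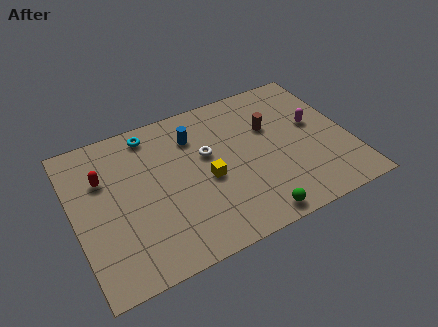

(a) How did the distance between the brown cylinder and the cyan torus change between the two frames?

-4.7

They were about 11.0 units apart before and 6.3 after — 4.7 units closer together.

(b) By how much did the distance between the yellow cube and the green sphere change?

-1.4

The distance was about 5.1 in the first image and 3.7 in the second, so they moved 1.4 units closer together.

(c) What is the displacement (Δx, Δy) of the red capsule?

(-2.8, 0.0)

The red capsule started near (4.4, 6.3) and ended near (1.6, 6.3).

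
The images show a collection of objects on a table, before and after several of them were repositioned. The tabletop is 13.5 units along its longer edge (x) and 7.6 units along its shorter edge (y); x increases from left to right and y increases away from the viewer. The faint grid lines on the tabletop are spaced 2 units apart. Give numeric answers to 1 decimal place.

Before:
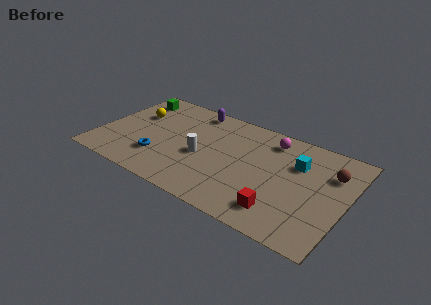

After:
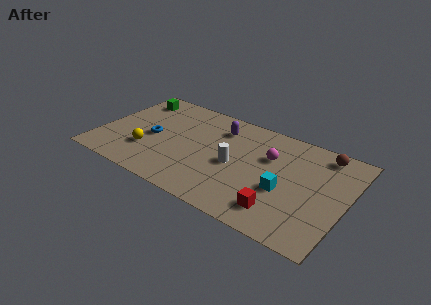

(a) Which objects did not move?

the green cube and the red cube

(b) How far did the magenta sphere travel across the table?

1.3

The magenta sphere moved from about (9.1, 6.3) to (9.2, 5.0), a distance of √(0.1² + 1.3²) ≈ 1.3.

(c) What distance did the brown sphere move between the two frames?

1.3

The brown sphere moved from about (12.5, 5.4) to (11.9, 6.6), a distance of √(0.6² + 1.2²) ≈ 1.3.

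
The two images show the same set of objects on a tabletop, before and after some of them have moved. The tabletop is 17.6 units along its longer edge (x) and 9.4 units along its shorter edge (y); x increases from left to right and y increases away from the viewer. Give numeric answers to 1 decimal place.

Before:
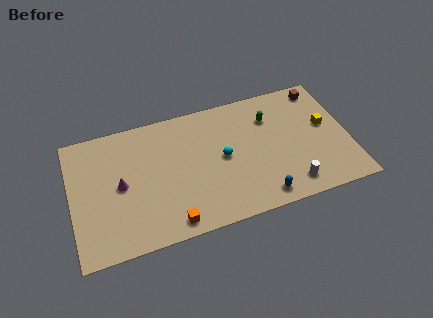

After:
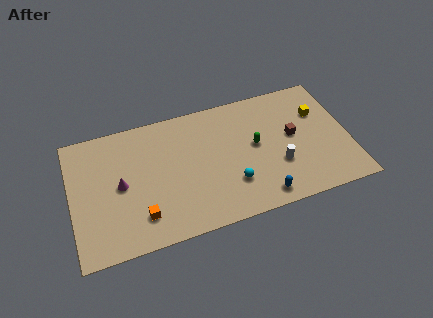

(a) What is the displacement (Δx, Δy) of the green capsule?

(-1.1, -1.8)

The green capsule started near (12.8, 6.9) and ended near (11.7, 5.1).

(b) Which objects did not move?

the magenta cone and the blue capsule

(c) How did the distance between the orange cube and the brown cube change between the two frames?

-2.1

The distance was about 12.4 in the first image and 10.3 in the second, so they moved 2.1 units closer together.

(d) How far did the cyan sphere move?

2.1

From (9.6, 4.8) to (10.0, 2.7), the cyan sphere covered √(0.4² + 2.1²) ≈ 2.1 units.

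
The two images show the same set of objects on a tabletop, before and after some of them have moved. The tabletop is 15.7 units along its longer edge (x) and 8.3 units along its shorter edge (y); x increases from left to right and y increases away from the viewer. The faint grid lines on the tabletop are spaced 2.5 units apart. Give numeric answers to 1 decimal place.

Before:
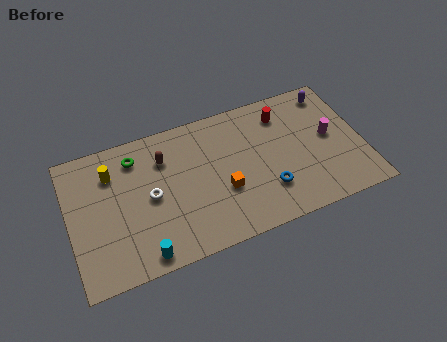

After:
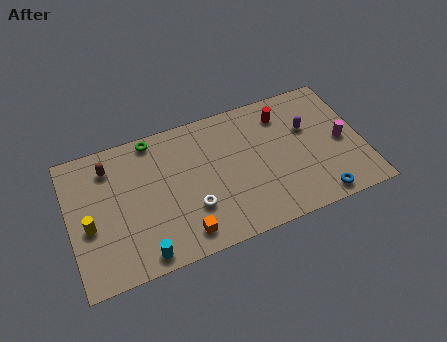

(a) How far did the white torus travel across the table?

2.6

The white torus moved from about (4.3, 4.1) to (6.4, 2.6), a distance of √(2.1² + 1.5²) ≈ 2.6.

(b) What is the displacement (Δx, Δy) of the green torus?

(1.0, 0.8)

The green torus started near (3.7, 6.7) and ended near (4.7, 7.5).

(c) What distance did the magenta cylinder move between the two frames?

0.8

The magenta cylinder moved from about (14.0, 4.4) to (14.6, 3.9), a distance of √(0.6² + 0.5²) ≈ 0.8.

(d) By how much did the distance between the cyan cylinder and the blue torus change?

+2.5

They were about 6.9 units apart before and 9.4 after — 2.5 units further apart.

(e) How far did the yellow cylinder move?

3.0

The yellow cylinder moved from about (2.4, 6.2) to (1.0, 3.5), a distance of √(1.4² + 2.7²) ≈ 3.0.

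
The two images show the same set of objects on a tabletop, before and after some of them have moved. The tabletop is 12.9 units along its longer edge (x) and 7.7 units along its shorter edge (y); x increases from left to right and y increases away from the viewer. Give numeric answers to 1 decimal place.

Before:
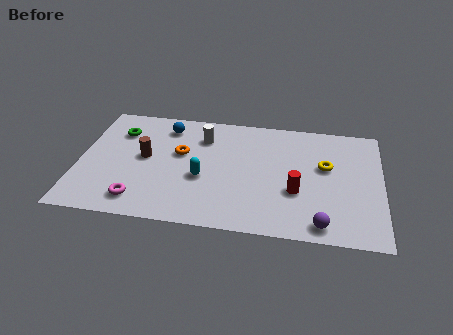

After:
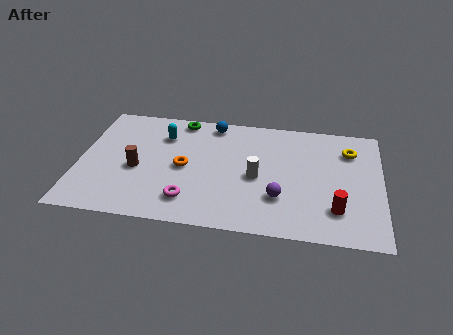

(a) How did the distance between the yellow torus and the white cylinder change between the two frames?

-0.9

The distance was about 5.4 in the first image and 4.5 in the second, so they moved 0.9 units closer together.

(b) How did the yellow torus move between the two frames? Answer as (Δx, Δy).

(1.0, 1.2)

From the two frames, the yellow torus sits at roughly (10.5, 4.6) before and (11.5, 5.8) after.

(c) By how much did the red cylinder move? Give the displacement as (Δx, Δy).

(1.7, -0.9)

From the two frames, the red cylinder sits at roughly (9.3, 2.8) before and (11.0, 1.9) after.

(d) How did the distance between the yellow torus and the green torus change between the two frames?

-1.6

The distance was about 9.0 in the first image and 7.4 in the second, so they moved 1.6 units closer together.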